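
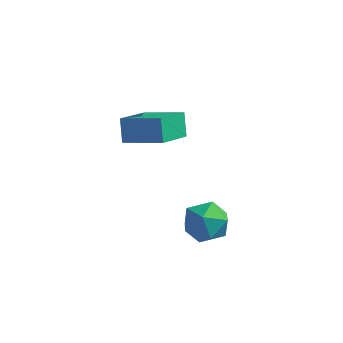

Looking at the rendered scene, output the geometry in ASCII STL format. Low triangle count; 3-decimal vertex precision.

solid 
facet normal -0.929 0.362 0.077
outer loop
vertex -0.061 -2.357 -1.65
vertex 0.018 -2.374 -0.623
vertex 0.302 -1.534 -1.147
endloop
endfacet
facet normal -0.616 0.590 -0.522
outer loop
vertex -0.061 -2.357 -1.65
vertex 0.302 -1.534 -1.147
vertex 0.75 -1.841 -2.023
endloop
endfacet
facet normal -0.427 0.018 -0.904
outer loop
vertex -0.061 -2.357 -1.65
vertex 0.75 -1.841 -2.023
vertex 0.743 -2.871 -2.04
endloop
endfacet
facet normal -0.623 -0.565 -0.541
outer loop
vertex -0.061 -2.357 -1.65
vertex 0.743 -2.871 -2.04
vertex 0.291 -3.201 -1.174
endloop
endfacet
facet normal -0.934 -0.352 0.066
outer loop
vertex -0.061 -2.357 -1.65
vertex 0.291 -3.201 -1.174
vertex 0.018 -2.374 -0.623
endloop
endfacet
facet normal -0.022 0.940 -0.340
outer loop
vertex 0.75 -1.841 -2.023
vertex 0.302 -1.534 -1.147
vertex 1.329 -1.539 -1.226
endloop
endfacet
facet normal -0.528 0.571 0.629
outer loop
vertex 0.302 -1.534 -1.147
vertex 0.018 -2.374 -0.623
vertex 0.877 -1.869 -0.36
endloop
endfacet
facet normal -0.536 -0.583 0.610
outer loop
vertex 0.018 -2.374 -0.623
vertex 0.291 -3.201 -1.174
vertex 0.87 -2.899 -0.377
endloop
endfacet
facet normal -0.033 -0.928 -0.371
outer loop
vertex 0.291 -3.201 -1.174
vertex 0.743 -2.871 -2.04
vertex 1.318 -3.206 -1.253
endloop
endfacet
facet normal 0.285 0.014 -0.958
outer loop
vertex 0.743 -2.871 -2.04
vertex 0.75 -1.841 -2.023
vertex 1.602 -2.366 -1.777
endloop
endfacet
facet normal 0.623 0.565 0.541
outer loop
vertex 1.681 -2.383 -0.75
vertex 1.329 -1.539 -1.226
vertex 0.877 -1.869 -0.36
endloop
endfacet
facet normal 0.427 -0.018 0.904
outer loop
vertex 1.681 -2.383 -0.75
vertex 0.877 -1.869 -0.36
vertex 0.87 -2.899 -0.377
endloop
endfacet
facet normal 0.616 -0.590 0.522
outer loop
vertex 1.681 -2.383 -0.75
vertex 0.87 -2.899 -0.377
vertex 1.318 -3.206 -1.253
endloop
endfacet
facet normal 0.929 -0.362 -0.077
outer loop
vertex 1.681 -2.383 -0.75
vertex 1.318 -3.206 -1.253
vertex 1.602 -2.366 -1.777
endloop
endfacet
facet normal 0.934 0.352 -0.066
outer loop
vertex 1.681 -2.383 -0.75
vertex 1.602 -2.366 -1.777
vertex 1.329 -1.539 -1.226
endloop
endfacet
facet normal 0.033 0.928 0.371
outer loop
vertex 0.877 -1.869 -0.36
vertex 1.329 -1.539 -1.226
vertex 0.302 -1.534 -1.147
endloop
endfacet
facet normal -0.285 -0.014 0.958
outer loop
vertex 0.87 -2.899 -0.377
vertex 0.877 -1.869 -0.36
vertex 0.018 -2.374 -0.623
endloop
endfacet
facet normal 0.022 -0.940 0.340
outer loop
vertex 1.318 -3.206 -1.253
vertex 0.87 -2.899 -0.377
vertex 0.291 -3.201 -1.174
endloop
endfacet
facet normal 0.528 -0.571 -0.629
outer loop
vertex 1.602 -2.366 -1.777
vertex 1.318 -3.206 -1.253
vertex 0.743 -2.871 -2.04
endloop
endfacet
facet normal 0.536 0.583 -0.610
outer loop
vertex 1.329 -1.539 -1.226
vertex 1.602 -2.366 -1.777
vertex 0.75 -1.841 -2.023
endloop
endfacet
facet normal -0.942 0.012 -0.336
outer loop
vertex -4.488 1.703 -0.141
vertex -4.146 3.365 -1.038
vertex -4.154 1.118 -1.098
endloop
endfacet
facet normal -0.178 -0.866 0.467
outer loop
vertex -2.374 1.095 -0.462
vertex -4.488 1.703 -0.141
vertex -4.154 1.118 -1.098
endloop
endfacet
facet normal -0.942 0.012 -0.336
outer loop
vertex -4.154 1.118 -1.098
vertex -4.146 3.365 -1.038
vertex -3.812 2.781 -1.995
endloop
endfacet
facet normal 0.286 -0.500 -0.818
outer loop
vertex -3.812 2.781 -1.995
vertex -2.374 1.095 -0.462
vertex -4.154 1.118 -1.098
endloop
endfacet
facet normal -0.286 0.500 0.818
outer loop
vertex -4.488 1.703 -0.141
vertex -2.366 3.342 -0.402
vertex -4.146 3.365 -1.038
endloop
endfacet
facet normal -0.178 -0.866 0.466
outer loop
vertex -2.708 1.679 0.495
vertex -4.488 1.703 -0.141
vertex -2.374 1.095 -0.462
endloop
endfacet
facet normal -0.285 0.500 0.818
outer loop
vertex -2.708 1.679 0.495
vertex -2.366 3.342 -0.402
vertex -4.488 1.703 -0.141
endloop
endfacet
facet normal 0.178 0.866 -0.467
outer loop
vertex -4.146 3.365 -1.038
vertex -2.366 3.342 -0.402
vertex -3.812 2.781 -1.995
endloop
endfacet
facet normal 0.285 -0.500 -0.818
outer loop
vertex -2.032 2.757 -1.359
vertex -2.374 1.095 -0.462
vertex -3.812 2.781 -1.995
endloop
endfacet
facet normal 0.179 0.866 -0.467
outer loop
vertex -3.812 2.781 -1.995
vertex -2.366 3.342 -0.402
vertex -2.032 2.757 -1.359
endloop
endfacet
facet normal 0.942 -0.012 0.336
outer loop
vertex -2.032 2.757 -1.359
vertex -2.708 1.679 0.495
vertex -2.374 1.095 -0.462
endloop
endfacet
facet normal 0.942 -0.012 0.336
outer loop
vertex -2.366 3.342 -0.402
vertex -2.708 1.679 0.495
vertex -2.032 2.757 -1.359
endloop
endfacet

endsolid


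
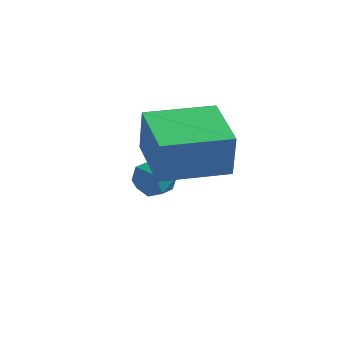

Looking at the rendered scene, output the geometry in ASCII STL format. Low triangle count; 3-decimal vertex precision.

solid 
facet normal 0.543 0.608 0.579
outer loop
vertex 0.647 0.503 0.508
vertex 0.555 0.066 1.053
vertex 1.107 -0.018 0.624
endloop
endfacet
facet normal 0.757 0.646 -0.102
outer loop
vertex 0.647 0.503 0.508
vertex 1.107 -0.018 0.624
vertex 0.896 0.126 -0.033
endloop
endfacet
facet normal 0.198 0.845 -0.497
outer loop
vertex 0.647 0.503 0.508
vertex 0.896 0.126 -0.033
vertex 0.214 0.3 -0.009
endloop
endfacet
facet normal -0.362 0.930 -0.062
outer loop
vertex 0.647 0.503 0.508
vertex 0.214 0.3 -0.009
vertex 0.003 0.263 0.662
endloop
endfacet
facet normal -0.148 0.784 0.603
outer loop
vertex 0.647 0.503 0.508
vertex 0.003 0.263 0.662
vertex 0.555 0.066 1.053
endloop
endfacet
facet normal 0.951 -0.010 -0.308
outer loop
vertex 0.896 0.126 -0.033
vertex 1.107 -0.018 0.624
vertex 0.957 -0.543 0.178
endloop
endfacet
facet normal 0.605 -0.071 0.793
outer loop
vertex 1.107 -0.018 0.624
vertex 0.555 0.066 1.053
vertex 0.746 -0.58 0.849
endloop
endfacet
facet normal -0.512 0.216 0.831
outer loop
vertex 0.555 0.066 1.053
vertex 0.003 0.263 0.662
vertex 0.064 -0.406 0.873
endloop
endfacet
facet normal -0.857 0.453 -0.245
outer loop
vertex 0.003 0.263 0.662
vertex 0.214 0.3 -0.009
vertex -0.147 -0.262 0.216
endloop
endfacet
facet normal 0.047 0.313 -0.949
outer loop
vertex 0.214 0.3 -0.009
vertex 0.896 0.126 -0.033
vertex 0.405 -0.346 -0.213
endloop
endfacet
facet normal 0.362 -0.930 0.062
outer loop
vertex 0.313 -0.783 0.332
vertex 0.957 -0.543 0.178
vertex 0.746 -0.58 0.849
endloop
endfacet
facet normal -0.198 -0.845 0.497
outer loop
vertex 0.313 -0.783 0.332
vertex 0.746 -0.58 0.849
vertex 0.064 -0.406 0.873
endloop
endfacet
facet normal -0.757 -0.646 0.102
outer loop
vertex 0.313 -0.783 0.332
vertex 0.064 -0.406 0.873
vertex -0.147 -0.262 0.216
endloop
endfacet
facet normal -0.543 -0.608 -0.579
outer loop
vertex 0.313 -0.783 0.332
vertex -0.147 -0.262 0.216
vertex 0.405 -0.346 -0.213
endloop
endfacet
facet normal 0.148 -0.784 -0.603
outer loop
vertex 0.313 -0.783 0.332
vertex 0.405 -0.346 -0.213
vertex 0.957 -0.543 0.178
endloop
endfacet
facet normal 0.857 -0.453 0.245
outer loop
vertex 0.746 -0.58 0.849
vertex 0.957 -0.543 0.178
vertex 1.107 -0.018 0.624
endloop
endfacet
facet normal -0.047 -0.313 0.949
outer loop
vertex 0.064 -0.406 0.873
vertex 0.746 -0.58 0.849
vertex 0.555 0.066 1.053
endloop
endfacet
facet normal -0.951 0.010 0.308
outer loop
vertex -0.147 -0.262 0.216
vertex 0.064 -0.406 0.873
vertex 0.003 0.263 0.662
endloop
endfacet
facet normal -0.605 0.071 -0.793
outer loop
vertex 0.405 -0.346 -0.213
vertex -0.147 -0.262 0.216
vertex 0.214 0.3 -0.009
endloop
endfacet
facet normal 0.512 -0.216 -0.831
outer loop
vertex 0.957 -0.543 0.178
vertex 0.405 -0.346 -0.213
vertex 0.896 0.126 -0.033
endloop
endfacet
facet normal -0.691 0.712 0.126
outer loop
vertex 1.184 -1.97 4.069
vertex 2.572 -0.616 4.032
vertex 1.045 -1.865 2.71
endloop
endfacet
facet normal -0.715 -0.698 0.019
outer loop
vertex 2.268 -3.124 2.488
vertex 1.184 -1.97 4.069
vertex 1.045 -1.865 2.71
endloop
endfacet
facet normal -0.691 0.712 0.126
outer loop
vertex 1.045 -1.865 2.71
vertex 2.572 -0.616 4.032
vertex 2.433 -0.51 2.673
endloop
endfacet
facet normal -0.101 0.077 -0.992
outer loop
vertex 2.433 -0.51 2.673
vertex 2.268 -3.124 2.488
vertex 1.045 -1.865 2.71
endloop
endfacet
facet normal 0.101 -0.077 0.992
outer loop
vertex 1.184 -1.97 4.069
vertex 3.795 -1.875 3.81
vertex 2.572 -0.616 4.032
endloop
endfacet
facet normal -0.716 -0.698 0.019
outer loop
vertex 2.407 -3.23 3.847
vertex 1.184 -1.97 4.069
vertex 2.268 -3.124 2.488
endloop
endfacet
facet normal 0.101 -0.077 0.992
outer loop
vertex 2.407 -3.23 3.847
vertex 3.795 -1.875 3.81
vertex 1.184 -1.97 4.069
endloop
endfacet
facet normal 0.716 0.698 -0.019
outer loop
vertex 2.572 -0.616 4.032
vertex 3.795 -1.875 3.81
vertex 2.433 -0.51 2.673
endloop
endfacet
facet normal -0.101 0.077 -0.992
outer loop
vertex 3.656 -1.77 2.451
vertex 2.268 -3.124 2.488
vertex 2.433 -0.51 2.673
endloop
endfacet
facet normal 0.716 0.698 -0.019
outer loop
vertex 2.433 -0.51 2.673
vertex 3.795 -1.875 3.81
vertex 3.656 -1.77 2.451
endloop
endfacet
facet normal 0.691 -0.712 -0.126
outer loop
vertex 3.656 -1.77 2.451
vertex 2.407 -3.23 3.847
vertex 2.268 -3.124 2.488
endloop
endfacet
facet normal 0.691 -0.712 -0.126
outer loop
vertex 3.795 -1.875 3.81
vertex 2.407 -3.23 3.847
vertex 3.656 -1.77 2.451
endloop
endfacet

endsolid


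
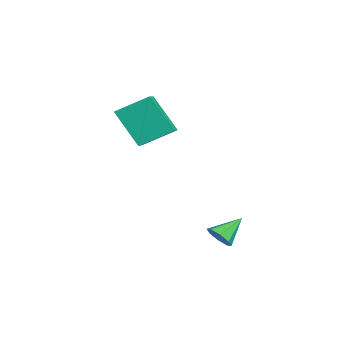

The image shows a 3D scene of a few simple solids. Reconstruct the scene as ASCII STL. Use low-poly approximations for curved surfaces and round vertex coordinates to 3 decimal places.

solid 
facet normal -0.932 0.198 -0.304
outer loop
vertex -2.48 -2.306 1.349
vertex -1.865 -1.552 -0.045
vertex -2.518 -3.486 0.695
endloop
endfacet
facet normal -0.361 -0.443 0.821
outer loop
vertex -1.195 -3.768 1.125
vertex -2.48 -2.306 1.349
vertex -2.518 -3.486 0.695
endloop
endfacet
facet normal -0.932 0.199 -0.303
outer loop
vertex -2.518 -3.486 0.695
vertex -1.865 -1.552 -0.045
vertex -1.904 -2.732 -0.7
endloop
endfacet
facet normal -0.029 -0.874 -0.485
outer loop
vertex -1.904 -2.732 -0.7
vertex -1.195 -3.768 1.125
vertex -2.518 -3.486 0.695
endloop
endfacet
facet normal 0.029 0.874 0.485
outer loop
vertex -2.48 -2.306 1.349
vertex -0.542 -1.834 0.385
vertex -1.865 -1.552 -0.045
endloop
endfacet
facet normal -0.361 -0.443 0.820
outer loop
vertex -1.156 -2.588 1.78
vertex -2.48 -2.306 1.349
vertex -1.195 -3.768 1.125
endloop
endfacet
facet normal 0.028 0.874 0.485
outer loop
vertex -1.156 -2.588 1.78
vertex -0.542 -1.834 0.385
vertex -2.48 -2.306 1.349
endloop
endfacet
facet normal 0.361 0.443 -0.820
outer loop
vertex -1.865 -1.552 -0.045
vertex -0.542 -1.834 0.385
vertex -1.904 -2.732 -0.7
endloop
endfacet
facet normal -0.028 -0.874 -0.485
outer loop
vertex -0.58 -3.014 -0.269
vertex -1.195 -3.768 1.125
vertex -1.904 -2.732 -0.7
endloop
endfacet
facet normal 0.361 0.443 -0.820
outer loop
vertex -1.904 -2.732 -0.7
vertex -0.542 -1.834 0.385
vertex -0.58 -3.014 -0.269
endloop
endfacet
facet normal 0.932 -0.199 0.303
outer loop
vertex -0.58 -3.014 -0.269
vertex -1.156 -2.588 1.78
vertex -1.195 -3.768 1.125
endloop
endfacet
facet normal 0.932 -0.198 0.303
outer loop
vertex -0.542 -1.834 0.385
vertex -1.156 -2.588 1.78
vertex -0.58 -3.014 -0.269
endloop
endfacet
facet normal 0.369 -0.722 -0.585
outer loop
vertex 2.929 -0.505 -3.316
vertex 2.455 -0.74 -3.325
vertex 2.697 -0.375 -3.623
endloop
endfacet
facet normal 0.521 0.853 -0.033
outer loop
vertex 2.929 -0.505 -3.316
vertex 2.697 -0.375 -3.623
vertex 2.045 0.06 -2.675
endloop
endfacet
facet normal 0.369 -0.722 -0.585
outer loop
vertex 2.697 -0.375 -3.623
vertex 2.455 -0.74 -3.325
vertex 2.323 -0.459 -3.755
endloop
endfacet
facet normal -0.045 0.896 -0.442
outer loop
vertex 2.697 -0.375 -3.623
vertex 2.323 -0.459 -3.755
vertex 2.045 0.06 -2.675
endloop
endfacet
facet normal 0.367 -0.723 -0.585
outer loop
vertex 2.323 -0.459 -3.755
vertex 2.455 -0.74 -3.325
vertex 2.026 -0.707 -3.635
endloop
endfacet
facet normal -0.672 0.585 -0.454
outer loop
vertex 2.323 -0.459 -3.755
vertex 2.026 -0.707 -3.635
vertex 2.045 0.06 -2.675
endloop
endfacet
facet normal 0.369 -0.720 -0.587
outer loop
vertex 2.026 -0.707 -3.635
vertex 2.455 -0.74 -3.325
vertex 1.98 -0.976 -3.334
endloop
endfacet
facet normal -0.993 0.101 -0.061
outer loop
vertex 2.026 -0.707 -3.635
vertex 1.98 -0.976 -3.334
vertex 2.045 0.06 -2.675
endloop
endfacet
facet normal 0.369 -0.721 -0.586
outer loop
vertex 1.98 -0.976 -3.334
vertex 2.455 -0.74 -3.325
vertex 2.212 -1.106 -3.028
endloop
endfacet
facet normal -0.819 -0.270 0.506
outer loop
vertex 1.98 -0.976 -3.334
vertex 2.212 -1.106 -3.028
vertex 2.045 0.06 -2.675
endloop
endfacet
facet normal 0.369 -0.721 -0.587
outer loop
vertex 2.212 -1.106 -3.028
vertex 2.455 -0.74 -3.325
vertex 2.586 -1.022 -2.896
endloop
endfacet
facet normal -0.253 -0.313 0.915
outer loop
vertex 2.212 -1.106 -3.028
vertex 2.586 -1.022 -2.896
vertex 2.045 0.06 -2.675
endloop
endfacet
facet normal 0.368 -0.721 -0.587
outer loop
vertex 2.586 -1.022 -2.896
vertex 2.455 -0.74 -3.325
vertex 2.883 -0.773 -3.016
endloop
endfacet
facet normal 0.376 -0.001 0.927
outer loop
vertex 2.586 -1.022 -2.896
vertex 2.883 -0.773 -3.016
vertex 2.045 0.06 -2.675
endloop
endfacet
facet normal 0.368 -0.721 -0.587
outer loop
vertex 2.883 -0.773 -3.016
vertex 2.455 -0.74 -3.325
vertex 2.929 -0.505 -3.316
endloop
endfacet
facet normal 0.695 0.480 0.535
outer loop
vertex 2.883 -0.773 -3.016
vertex 2.929 -0.505 -3.316
vertex 2.045 0.06 -2.675
endloop
endfacet

endsolid


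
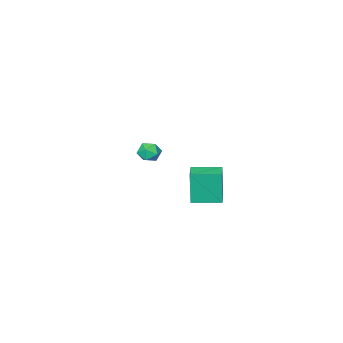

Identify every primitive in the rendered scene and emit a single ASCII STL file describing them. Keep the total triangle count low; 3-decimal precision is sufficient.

solid 
facet normal -0.768 0.640 0.032
outer loop
vertex -2.576 3.207 1.799
vertex -1.879 4.039 1.902
vertex -2.506 3.386 -0.112
endloop
endfacet
facet normal -0.640 -0.763 -0.095
outer loop
vertex -1.301 2.381 -0.162
vertex -2.576 3.207 1.799
vertex -2.506 3.386 -0.112
endloop
endfacet
facet normal -0.768 0.640 0.032
outer loop
vertex -2.506 3.386 -0.112
vertex -1.879 4.039 1.902
vertex -1.809 4.218 -0.008
endloop
endfacet
facet normal 0.037 0.094 -0.995
outer loop
vertex -1.809 4.218 -0.008
vertex -1.301 2.381 -0.162
vertex -2.506 3.386 -0.112
endloop
endfacet
facet normal -0.036 -0.093 0.995
outer loop
vertex -2.576 3.207 1.799
vertex -0.674 3.034 1.852
vertex -1.879 4.039 1.902
endloop
endfacet
facet normal -0.640 -0.763 -0.095
outer loop
vertex -1.371 2.202 1.748
vertex -2.576 3.207 1.799
vertex -1.301 2.381 -0.162
endloop
endfacet
facet normal -0.036 -0.094 0.995
outer loop
vertex -1.371 2.202 1.748
vertex -0.674 3.034 1.852
vertex -2.576 3.207 1.799
endloop
endfacet
facet normal 0.640 0.763 0.095
outer loop
vertex -1.879 4.039 1.902
vertex -0.674 3.034 1.852
vertex -1.809 4.218 -0.008
endloop
endfacet
facet normal 0.036 0.093 -0.995
outer loop
vertex -0.604 3.213 -0.059
vertex -1.301 2.381 -0.162
vertex -1.809 4.218 -0.008
endloop
endfacet
facet normal 0.640 0.763 0.095
outer loop
vertex -1.809 4.218 -0.008
vertex -0.674 3.034 1.852
vertex -0.604 3.213 -0.059
endloop
endfacet
facet normal 0.768 -0.640 -0.032
outer loop
vertex -0.604 3.213 -0.059
vertex -1.371 2.202 1.748
vertex -1.301 2.381 -0.162
endloop
endfacet
facet normal 0.768 -0.640 -0.032
outer loop
vertex -0.674 3.034 1.852
vertex -1.371 2.202 1.748
vertex -0.604 3.213 -0.059
endloop
endfacet
facet normal -0.556 0.703 0.443
outer loop
vertex -3.154 -3.001 -0.373
vertex -3.75 -3.398 -0.491
vertex -3.371 -3.484 0.122
endloop
endfacet
facet normal 0.102 0.689 0.717
outer loop
vertex -3.154 -3.001 -0.373
vertex -3.371 -3.484 0.122
vertex -2.666 -3.421 -0.039
endloop
endfacet
facet normal 0.565 0.804 0.186
outer loop
vertex -3.154 -3.001 -0.373
vertex -2.666 -3.421 -0.039
vertex -2.61 -3.296 -0.751
endloop
endfacet
facet normal 0.193 0.889 -0.416
outer loop
vertex -3.154 -3.001 -0.373
vertex -2.61 -3.296 -0.751
vertex -3.28 -3.282 -1.031
endloop
endfacet
facet normal -0.500 0.827 -0.257
outer loop
vertex -3.154 -3.001 -0.373
vertex -3.28 -3.282 -1.031
vertex -3.75 -3.398 -0.491
endloop
endfacet
facet normal 0.219 0.035 0.975
outer loop
vertex -2.666 -3.421 -0.039
vertex -3.371 -3.484 0.122
vertex -2.96 -4.078 0.051
endloop
endfacet
facet normal -0.846 0.056 0.531
outer loop
vertex -3.371 -3.484 0.122
vertex -3.75 -3.398 -0.491
vertex -3.63 -4.064 -0.229
endloop
endfacet
facet normal -0.756 0.256 -0.603
outer loop
vertex -3.75 -3.398 -0.491
vertex -3.28 -3.282 -1.031
vertex -3.574 -3.939 -0.941
endloop
endfacet
facet normal 0.367 0.356 -0.859
outer loop
vertex -3.28 -3.282 -1.031
vertex -2.61 -3.296 -0.751
vertex -2.869 -3.876 -1.102
endloop
endfacet
facet normal 0.969 0.220 0.115
outer loop
vertex -2.61 -3.296 -0.751
vertex -2.666 -3.421 -0.039
vertex -2.49 -3.962 -0.489
endloop
endfacet
facet normal -0.193 -0.889 0.416
outer loop
vertex -3.086 -4.359 -0.607
vertex -2.96 -4.078 0.051
vertex -3.63 -4.064 -0.229
endloop
endfacet
facet normal -0.565 -0.804 -0.186
outer loop
vertex -3.086 -4.359 -0.607
vertex -3.63 -4.064 -0.229
vertex -3.574 -3.939 -0.941
endloop
endfacet
facet normal -0.102 -0.689 -0.717
outer loop
vertex -3.086 -4.359 -0.607
vertex -3.574 -3.939 -0.941
vertex -2.869 -3.876 -1.102
endloop
endfacet
facet normal 0.556 -0.703 -0.443
outer loop
vertex -3.086 -4.359 -0.607
vertex -2.869 -3.876 -1.102
vertex -2.49 -3.962 -0.489
endloop
endfacet
facet normal 0.500 -0.827 0.257
outer loop
vertex -3.086 -4.359 -0.607
vertex -2.49 -3.962 -0.489
vertex -2.96 -4.078 0.051
endloop
endfacet
facet normal -0.367 -0.356 0.859
outer loop
vertex -3.63 -4.064 -0.229
vertex -2.96 -4.078 0.051
vertex -3.371 -3.484 0.122
endloop
endfacet
facet normal -0.969 -0.220 -0.115
outer loop
vertex -3.574 -3.939 -0.941
vertex -3.63 -4.064 -0.229
vertex -3.75 -3.398 -0.491
endloop
endfacet
facet normal -0.219 -0.035 -0.975
outer loop
vertex -2.869 -3.876 -1.102
vertex -3.574 -3.939 -0.941
vertex -3.28 -3.282 -1.031
endloop
endfacet
facet normal 0.846 -0.056 -0.531
outer loop
vertex -2.49 -3.962 -0.489
vertex -2.869 -3.876 -1.102
vertex -2.61 -3.296 -0.751
endloop
endfacet
facet normal 0.756 -0.256 0.603
outer loop
vertex -2.96 -4.078 0.051
vertex -2.49 -3.962 -0.489
vertex -2.666 -3.421 -0.039
endloop
endfacet

endsolid


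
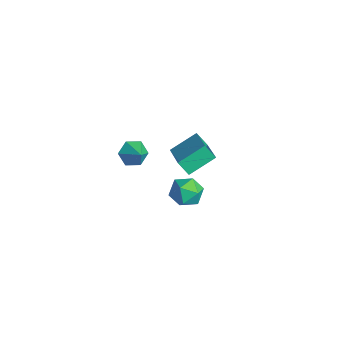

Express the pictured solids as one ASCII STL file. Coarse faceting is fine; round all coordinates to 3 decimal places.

solid 
facet normal -0.381 0.836 0.395
outer loop
vertex 3.729 0.636 3.825
vertex 3.011 0.288 3.869
vertex 3.52 0.231 4.481
endloop
endfacet
facet normal 0.307 0.763 0.569
outer loop
vertex 3.729 0.636 3.825
vertex 3.52 0.231 4.481
vertex 4.258 0.156 4.183
endloop
endfacet
facet normal 0.685 0.728 -0.036
outer loop
vertex 3.729 0.636 3.825
vertex 4.258 0.156 4.183
vertex 4.204 0.167 3.386
endloop
endfacet
facet normal 0.229 0.779 -0.584
outer loop
vertex 3.729 0.636 3.825
vertex 4.204 0.167 3.386
vertex 3.433 0.248 3.192
endloop
endfacet
facet normal -0.429 0.846 -0.318
outer loop
vertex 3.729 0.636 3.825
vertex 3.433 0.248 3.192
vertex 3.011 0.288 3.869
endloop
endfacet
facet normal 0.383 0.143 0.913
outer loop
vertex 4.258 0.156 4.183
vertex 3.52 0.231 4.481
vertex 3.867 -0.488 4.448
endloop
endfacet
facet normal -0.730 0.261 0.632
outer loop
vertex 3.52 0.231 4.481
vertex 3.011 0.288 3.869
vertex 3.096 -0.407 4.254
endloop
endfacet
facet normal -0.808 0.277 -0.520
outer loop
vertex 3.011 0.288 3.869
vertex 3.433 0.248 3.192
vertex 3.042 -0.396 3.457
endloop
endfacet
facet normal 0.257 0.168 -0.952
outer loop
vertex 3.433 0.248 3.192
vertex 4.204 0.167 3.386
vertex 3.78 -0.471 3.159
endloop
endfacet
facet normal 0.994 0.085 -0.066
outer loop
vertex 4.204 0.167 3.386
vertex 4.258 0.156 4.183
vertex 4.289 -0.528 3.771
endloop
endfacet
facet normal -0.229 -0.779 0.584
outer loop
vertex 3.571 -0.876 3.815
vertex 3.867 -0.488 4.448
vertex 3.096 -0.407 4.254
endloop
endfacet
facet normal -0.685 -0.728 0.036
outer loop
vertex 3.571 -0.876 3.815
vertex 3.096 -0.407 4.254
vertex 3.042 -0.396 3.457
endloop
endfacet
facet normal -0.307 -0.763 -0.569
outer loop
vertex 3.571 -0.876 3.815
vertex 3.042 -0.396 3.457
vertex 3.78 -0.471 3.159
endloop
endfacet
facet normal 0.381 -0.836 -0.395
outer loop
vertex 3.571 -0.876 3.815
vertex 3.78 -0.471 3.159
vertex 4.289 -0.528 3.771
endloop
endfacet
facet normal 0.429 -0.846 0.318
outer loop
vertex 3.571 -0.876 3.815
vertex 4.289 -0.528 3.771
vertex 3.867 -0.488 4.448
endloop
endfacet
facet normal -0.257 -0.168 0.952
outer loop
vertex 3.096 -0.407 4.254
vertex 3.867 -0.488 4.448
vertex 3.52 0.231 4.481
endloop
endfacet
facet normal -0.994 -0.085 0.066
outer loop
vertex 3.042 -0.396 3.457
vertex 3.096 -0.407 4.254
vertex 3.011 0.288 3.869
endloop
endfacet
facet normal -0.383 -0.143 -0.913
outer loop
vertex 3.78 -0.471 3.159
vertex 3.042 -0.396 3.457
vertex 3.433 0.248 3.192
endloop
endfacet
facet normal 0.730 -0.261 -0.632
outer loop
vertex 4.289 -0.528 3.771
vertex 3.78 -0.471 3.159
vertex 4.204 0.167 3.386
endloop
endfacet
facet normal 0.808 -0.277 0.520
outer loop
vertex 3.867 -0.488 4.448
vertex 4.289 -0.528 3.771
vertex 4.258 0.156 4.183
endloop
endfacet
facet normal -0.885 0.193 -0.424
outer loop
vertex 0.134 0.635 3.2
vertex 0.086 1.896 3.873
vertex 0.51 0.983 2.573
endloop
endfacet
facet normal 0.033 -0.882 -0.470
outer loop
vertex 2.254 0.604 3.407
vertex 0.134 0.635 3.2
vertex 0.51 0.983 2.573
endloop
endfacet
facet normal -0.885 0.193 -0.424
outer loop
vertex 0.51 0.983 2.573
vertex 0.086 1.896 3.873
vertex 0.462 2.244 3.246
endloop
endfacet
facet normal 0.464 0.431 -0.774
outer loop
vertex 0.462 2.244 3.246
vertex 2.254 0.604 3.407
vertex 0.51 0.983 2.573
endloop
endfacet
facet normal -0.464 -0.431 0.774
outer loop
vertex 0.134 0.635 3.2
vertex 1.83 1.517 4.707
vertex 0.086 1.896 3.873
endloop
endfacet
facet normal 0.033 -0.882 -0.470
outer loop
vertex 1.878 0.256 4.034
vertex 0.134 0.635 3.2
vertex 2.254 0.604 3.407
endloop
endfacet
facet normal -0.464 -0.431 0.774
outer loop
vertex 1.878 0.256 4.034
vertex 1.83 1.517 4.707
vertex 0.134 0.635 3.2
endloop
endfacet
facet normal -0.033 0.882 0.470
outer loop
vertex 0.086 1.896 3.873
vertex 1.83 1.517 4.707
vertex 0.462 2.244 3.246
endloop
endfacet
facet normal 0.464 0.431 -0.774
outer loop
vertex 2.206 1.865 4.08
vertex 2.254 0.604 3.407
vertex 0.462 2.244 3.246
endloop
endfacet
facet normal -0.033 0.882 0.470
outer loop
vertex 0.462 2.244 3.246
vertex 1.83 1.517 4.707
vertex 2.206 1.865 4.08
endloop
endfacet
facet normal 0.885 -0.193 0.424
outer loop
vertex 2.206 1.865 4.08
vertex 1.878 0.256 4.034
vertex 2.254 0.604 3.407
endloop
endfacet
facet normal 0.885 -0.193 0.424
outer loop
vertex 1.83 1.517 4.707
vertex 1.878 0.256 4.034
vertex 2.206 1.865 4.08
endloop
endfacet
facet normal -0.807 -0.042 -0.590
outer loop
vertex -2.113 0.152 0.241
vertex -2.517 -0.032 0.807
vertex -2.43 0.662 0.638
endloop
endfacet
facet normal 0.749 0.628 -0.209
outer loop
vertex -2.113 0.152 0.241
vertex -2.43 0.662 0.638
vertex -1.663 0.012 1.433
endloop
endfacet
facet normal -0.806 -0.043 -0.590
outer loop
vertex -2.43 0.662 0.638
vertex -2.517 -0.032 0.807
vertex -2.835 0.478 1.205
endloop
endfacet
facet normal 0.251 0.854 0.456
outer loop
vertex -2.43 0.662 0.638
vertex -2.835 0.478 1.205
vertex -1.663 0.012 1.433
endloop
endfacet
facet normal -0.806 -0.042 -0.590
outer loop
vertex -2.835 0.478 1.205
vertex -2.517 -0.032 0.807
vertex -2.922 -0.217 1.374
endloop
endfacet
facet normal -0.090 0.246 0.965
outer loop
vertex -2.835 0.478 1.205
vertex -2.922 -0.217 1.374
vertex -1.663 0.012 1.433
endloop
endfacet
facet normal -0.807 -0.041 -0.590
outer loop
vertex -2.922 -0.217 1.374
vertex -2.517 -0.032 0.807
vertex -2.605 -0.727 0.976
endloop
endfacet
facet normal 0.069 -0.587 0.807
outer loop
vertex -2.922 -0.217 1.374
vertex -2.605 -0.727 0.976
vertex -1.663 0.012 1.433
endloop
endfacet
facet normal -0.806 -0.041 -0.590
outer loop
vertex -2.605 -0.727 0.976
vertex -2.517 -0.032 0.807
vertex -2.2 -0.542 0.41
endloop
endfacet
facet normal 0.568 -0.811 0.141
outer loop
vertex -2.605 -0.727 0.976
vertex -2.2 -0.542 0.41
vertex -1.663 0.012 1.433
endloop
endfacet
facet normal -0.807 -0.042 -0.590
outer loop
vertex -2.2 -0.542 0.41
vertex -2.517 -0.032 0.807
vertex -2.113 0.152 0.241
endloop
endfacet
facet normal 0.908 -0.203 -0.367
outer loop
vertex -2.2 -0.542 0.41
vertex -2.113 0.152 0.241
vertex -1.663 0.012 1.433
endloop
endfacet

endsolid


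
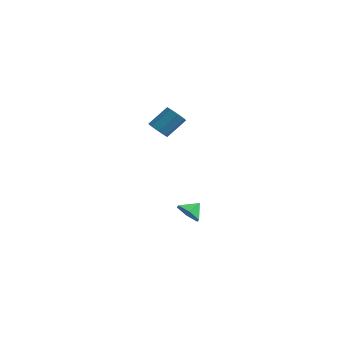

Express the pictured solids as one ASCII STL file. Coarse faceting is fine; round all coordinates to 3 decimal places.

solid 
facet normal -0.286 -0.768 -0.573
outer loop
vertex -0.21 -1.571 -3.486
vertex -0.693 -0.981 -4.036
vertex 0.207 -1.173 -4.228
endloop
endfacet
facet normal 0.849 0.084 0.522
outer loop
vertex -0.21 -1.571 -3.486
vertex 0.207 -1.173 -4.228
vertex -0.387 -0.159 -3.424
endloop
endfacet
facet normal -0.286 -0.768 -0.573
outer loop
vertex 0.207 -1.173 -4.228
vertex -0.693 -0.981 -4.036
vertex -0.275 -0.583 -4.779
endloop
endfacet
facet normal 0.817 0.566 -0.109
outer loop
vertex 0.207 -1.173 -4.228
vertex -0.275 -0.583 -4.779
vertex -0.387 -0.159 -3.424
endloop
endfacet
facet normal -0.285 -0.769 -0.572
outer loop
vertex -0.275 -0.583 -4.779
vertex -0.693 -0.981 -4.036
vertex -1.175 -0.392 -4.587
endloop
endfacet
facet normal 0.140 0.948 -0.285
outer loop
vertex -0.275 -0.583 -4.779
vertex -1.175 -0.392 -4.587
vertex -0.387 -0.159 -3.424
endloop
endfacet
facet normal -0.285 -0.769 -0.573
outer loop
vertex -1.175 -0.392 -4.587
vertex -0.693 -0.981 -4.036
vertex -1.593 -0.79 -3.845
endloop
endfacet
facet normal -0.503 0.847 0.171
outer loop
vertex -1.175 -0.392 -4.587
vertex -1.593 -0.79 -3.845
vertex -0.387 -0.159 -3.424
endloop
endfacet
facet normal -0.285 -0.769 -0.572
outer loop
vertex -1.593 -0.79 -3.845
vertex -0.693 -0.981 -4.036
vertex -1.11 -1.379 -3.294
endloop
endfacet
facet normal -0.471 0.365 0.803
outer loop
vertex -1.593 -0.79 -3.845
vertex -1.11 -1.379 -3.294
vertex -0.387 -0.159 -3.424
endloop
endfacet
facet normal -0.286 -0.768 -0.573
outer loop
vertex -1.11 -1.379 -3.294
vertex -0.693 -0.981 -4.036
vertex -0.21 -1.571 -3.486
endloop
endfacet
facet normal 0.205 -0.017 0.979
outer loop
vertex -1.11 -1.379 -3.294
vertex -0.21 -1.571 -3.486
vertex -0.387 -0.159 -3.424
endloop
endfacet
facet normal -0.367 -0.649 -0.666
outer loop
vertex -1.045 -2.665 2.937
vertex -1.561 -2.863 3.414
vertex -1.508 -2.356 2.891
endloop
endfacet
facet normal 0.422 0.522 -0.741
outer loop
vertex -1.045 -2.665 2.937
vertex -1.508 -2.356 2.891
vertex -0.443 -1.6 4.029
endloop
endfacet
facet normal 0.422 0.522 -0.741
outer loop
vertex -0.443 -1.6 4.029
vertex -1.508 -2.356 2.891
vertex -0.906 -1.291 3.983
endloop
endfacet
facet normal 0.367 0.650 0.666
outer loop
vertex -0.443 -1.6 4.029
vertex -0.906 -1.291 3.983
vertex -0.959 -1.797 4.506
endloop
endfacet
facet normal -0.367 -0.649 -0.666
outer loop
vertex -1.508 -2.356 2.891
vertex -1.561 -2.863 3.414
vertex -2.002 -2.344 3.151
endloop
endfacet
facet normal -0.288 0.760 -0.582
outer loop
vertex -1.508 -2.356 2.891
vertex -2.002 -2.344 3.151
vertex -0.906 -1.291 3.983
endloop
endfacet
facet normal -0.288 0.760 -0.582
outer loop
vertex -0.906 -1.291 3.983
vertex -2.002 -2.344 3.151
vertex -1.4 -1.279 4.243
endloop
endfacet
facet normal 0.366 0.650 0.666
outer loop
vertex -0.906 -1.291 3.983
vertex -1.4 -1.279 4.243
vertex -0.959 -1.797 4.506
endloop
endfacet
facet normal -0.367 -0.649 -0.666
outer loop
vertex -2.002 -2.344 3.151
vertex -1.561 -2.863 3.414
vertex -2.238 -2.635 3.565
endloop
endfacet
facet normal -0.829 0.554 -0.083
outer loop
vertex -2.002 -2.344 3.151
vertex -2.238 -2.635 3.565
vertex -1.4 -1.279 4.243
endloop
endfacet
facet normal -0.829 0.554 -0.083
outer loop
vertex -1.4 -1.279 4.243
vertex -2.238 -2.635 3.565
vertex -1.636 -1.57 4.657
endloop
endfacet
facet normal 0.366 0.650 0.666
outer loop
vertex -1.4 -1.279 4.243
vertex -1.636 -1.57 4.657
vertex -0.959 -1.797 4.506
endloop
endfacet
facet normal -0.367 -0.650 -0.666
outer loop
vertex -2.238 -2.635 3.565
vertex -1.561 -2.863 3.414
vertex -2.077 -3.06 3.891
endloop
endfacet
facet normal -0.885 0.022 0.466
outer loop
vertex -2.238 -2.635 3.565
vertex -2.077 -3.06 3.891
vertex -1.636 -1.57 4.657
endloop
endfacet
facet normal -0.885 0.022 0.466
outer loop
vertex -1.636 -1.57 4.657
vertex -2.077 -3.06 3.891
vertex -1.475 -1.995 4.983
endloop
endfacet
facet normal 0.366 0.650 0.666
outer loop
vertex -1.636 -1.57 4.657
vertex -1.475 -1.995 4.983
vertex -0.959 -1.797 4.506
endloop
endfacet
facet normal -0.367 -0.650 -0.666
outer loop
vertex -2.077 -3.06 3.891
vertex -1.561 -2.863 3.414
vertex -1.614 -3.369 3.937
endloop
endfacet
facet normal -0.422 -0.522 0.741
outer loop
vertex -2.077 -3.06 3.891
vertex -1.614 -3.369 3.937
vertex -1.475 -1.995 4.983
endloop
endfacet
facet normal -0.422 -0.522 0.741
outer loop
vertex -1.475 -1.995 4.983
vertex -1.614 -3.369 3.937
vertex -1.012 -2.304 5.029
endloop
endfacet
facet normal 0.367 0.649 0.666
outer loop
vertex -1.475 -1.995 4.983
vertex -1.012 -2.304 5.029
vertex -0.959 -1.797 4.506
endloop
endfacet
facet normal -0.366 -0.650 -0.666
outer loop
vertex -1.614 -3.369 3.937
vertex -1.561 -2.863 3.414
vertex -1.12 -3.381 3.677
endloop
endfacet
facet normal 0.288 -0.760 0.582
outer loop
vertex -1.614 -3.369 3.937
vertex -1.12 -3.381 3.677
vertex -1.012 -2.304 5.029
endloop
endfacet
facet normal 0.288 -0.760 0.582
outer loop
vertex -1.012 -2.304 5.029
vertex -1.12 -3.381 3.677
vertex -0.518 -2.316 4.769
endloop
endfacet
facet normal 0.367 0.649 0.666
outer loop
vertex -1.012 -2.304 5.029
vertex -0.518 -2.316 4.769
vertex -0.959 -1.797 4.506
endloop
endfacet
facet normal -0.366 -0.650 -0.666
outer loop
vertex -1.12 -3.381 3.677
vertex -1.561 -2.863 3.414
vertex -0.884 -3.09 3.263
endloop
endfacet
facet normal 0.829 -0.554 0.083
outer loop
vertex -1.12 -3.381 3.677
vertex -0.884 -3.09 3.263
vertex -0.518 -2.316 4.769
endloop
endfacet
facet normal 0.829 -0.554 0.083
outer loop
vertex -0.518 -2.316 4.769
vertex -0.884 -3.09 3.263
vertex -0.282 -2.025 4.355
endloop
endfacet
facet normal 0.367 0.649 0.666
outer loop
vertex -0.518 -2.316 4.769
vertex -0.282 -2.025 4.355
vertex -0.959 -1.797 4.506
endloop
endfacet
facet normal -0.366 -0.650 -0.666
outer loop
vertex -0.884 -3.09 3.263
vertex -1.561 -2.863 3.414
vertex -1.045 -2.665 2.937
endloop
endfacet
facet normal 0.885 -0.022 -0.466
outer loop
vertex -0.884 -3.09 3.263
vertex -1.045 -2.665 2.937
vertex -0.282 -2.025 4.355
endloop
endfacet
facet normal 0.885 -0.022 -0.466
outer loop
vertex -0.282 -2.025 4.355
vertex -1.045 -2.665 2.937
vertex -0.443 -1.6 4.029
endloop
endfacet
facet normal 0.367 0.650 0.666
outer loop
vertex -0.282 -2.025 4.355
vertex -0.443 -1.6 4.029
vertex -0.959 -1.797 4.506
endloop
endfacet

endsolid


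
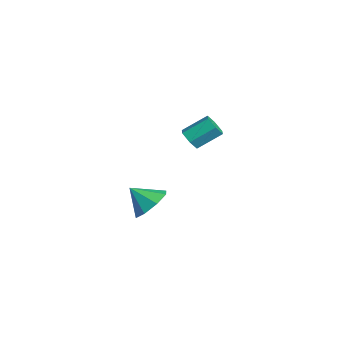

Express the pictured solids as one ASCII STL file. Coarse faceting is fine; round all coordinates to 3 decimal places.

solid 
facet normal 0.410 0.620 -0.669
outer loop
vertex -0.428 1.217 -3.321
vertex -1.196 1.199 -3.808
vertex -0.875 1.717 -3.132
endloop
endfacet
facet normal 0.293 -0.098 0.951
outer loop
vertex -0.428 1.217 -3.321
vertex -0.875 1.717 -3.132
vertex -1.684 0.461 -3.012
endloop
endfacet
facet normal 0.409 0.620 -0.669
outer loop
vertex -0.875 1.717 -3.132
vertex -1.196 1.199 -3.808
vertex -1.511 1.913 -3.339
endloop
endfacet
facet normal -0.233 0.240 0.942
outer loop
vertex -0.875 1.717 -3.132
vertex -1.511 1.913 -3.339
vertex -1.684 0.461 -3.012
endloop
endfacet
facet normal 0.410 0.620 -0.669
outer loop
vertex -1.511 1.913 -3.339
vertex -1.196 1.199 -3.808
vertex -1.962 1.691 -3.821
endloop
endfacet
facet normal -0.761 0.227 0.607
outer loop
vertex -1.511 1.913 -3.339
vertex -1.962 1.691 -3.821
vertex -1.684 0.461 -3.012
endloop
endfacet
facet normal 0.409 0.619 -0.670
outer loop
vertex -1.962 1.691 -3.821
vertex -1.196 1.199 -3.808
vertex -1.965 1.18 -4.295
endloop
endfacet
facet normal -0.981 -0.127 0.144
outer loop
vertex -1.962 1.691 -3.821
vertex -1.965 1.18 -4.295
vertex -1.684 0.461 -3.012
endloop
endfacet
facet normal 0.409 0.620 -0.669
outer loop
vertex -1.965 1.18 -4.295
vertex -1.196 1.199 -3.808
vertex -1.517 0.681 -4.484
endloop
endfacet
facet normal -0.765 -0.619 -0.179
outer loop
vertex -1.965 1.18 -4.295
vertex -1.517 0.681 -4.484
vertex -1.684 0.461 -3.012
endloop
endfacet
facet normal 0.410 0.620 -0.669
outer loop
vertex -1.517 0.681 -4.484
vertex -1.196 1.199 -3.808
vertex -0.882 0.485 -4.277
endloop
endfacet
facet normal -0.240 -0.956 -0.170
outer loop
vertex -1.517 0.681 -4.484
vertex -0.882 0.485 -4.277
vertex -1.684 0.461 -3.012
endloop
endfacet
facet normal 0.410 0.620 -0.669
outer loop
vertex -0.882 0.485 -4.277
vertex -1.196 1.199 -3.808
vertex -0.431 0.707 -3.795
endloop
endfacet
facet normal 0.288 -0.943 0.165
outer loop
vertex -0.882 0.485 -4.277
vertex -0.431 0.707 -3.795
vertex -1.684 0.461 -3.012
endloop
endfacet
facet normal 0.410 0.620 -0.669
outer loop
vertex -0.431 0.707 -3.795
vertex -1.196 1.199 -3.808
vertex -0.428 1.217 -3.321
endloop
endfacet
facet normal 0.509 -0.588 0.629
outer loop
vertex -0.431 0.707 -3.795
vertex -0.428 1.217 -3.321
vertex -1.684 0.461 -3.012
endloop
endfacet
facet normal -0.078 -0.821 -0.566
outer loop
vertex 1.293 2.283 0.573
vertex 0.873 2.118 0.87
vertex 0.791 2.426 0.435
endloop
endfacet
facet normal 0.360 0.506 -0.784
outer loop
vertex 1.293 2.283 0.573
vertex 0.791 2.426 0.435
vertex 1.386 3.268 1.252
endloop
endfacet
facet normal 0.360 0.506 -0.784
outer loop
vertex 1.386 3.268 1.252
vertex 0.791 2.426 0.435
vertex 0.884 3.411 1.114
endloop
endfacet
facet normal 0.078 0.820 0.567
outer loop
vertex 1.386 3.268 1.252
vertex 0.884 3.411 1.114
vertex 0.967 3.102 1.55
endloop
endfacet
facet normal -0.078 -0.821 -0.566
outer loop
vertex 0.791 2.426 0.435
vertex 0.873 2.118 0.87
vertex 0.371 2.261 0.732
endloop
endfacet
facet normal -0.624 0.483 -0.615
outer loop
vertex 0.791 2.426 0.435
vertex 0.371 2.261 0.732
vertex 0.884 3.411 1.114
endloop
endfacet
facet normal -0.625 0.483 -0.614
outer loop
vertex 0.884 3.411 1.114
vertex 0.371 2.261 0.732
vertex 0.465 3.246 1.411
endloop
endfacet
facet normal 0.078 0.820 0.566
outer loop
vertex 0.884 3.411 1.114
vertex 0.465 3.246 1.411
vertex 0.967 3.102 1.55
endloop
endfacet
facet normal -0.078 -0.820 -0.567
outer loop
vertex 0.371 2.261 0.732
vertex 0.873 2.118 0.87
vertex 0.454 1.952 1.168
endloop
endfacet
facet normal -0.985 -0.024 0.171
outer loop
vertex 0.371 2.261 0.732
vertex 0.454 1.952 1.168
vertex 0.465 3.246 1.411
endloop
endfacet
facet normal -0.985 -0.023 0.169
outer loop
vertex 0.465 3.246 1.411
vertex 0.454 1.952 1.168
vertex 0.547 2.937 1.847
endloop
endfacet
facet normal 0.078 0.820 0.567
outer loop
vertex 0.465 3.246 1.411
vertex 0.547 2.937 1.847
vertex 0.967 3.102 1.55
endloop
endfacet
facet normal -0.078 -0.820 -0.567
outer loop
vertex 0.454 1.952 1.168
vertex 0.873 2.118 0.87
vertex 0.956 1.809 1.306
endloop
endfacet
facet normal -0.360 -0.506 0.784
outer loop
vertex 0.454 1.952 1.168
vertex 0.956 1.809 1.306
vertex 0.547 2.937 1.847
endloop
endfacet
facet normal -0.360 -0.506 0.784
outer loop
vertex 0.547 2.937 1.847
vertex 0.956 1.809 1.306
vertex 1.049 2.794 1.985
endloop
endfacet
facet normal 0.078 0.821 0.566
outer loop
vertex 0.547 2.937 1.847
vertex 1.049 2.794 1.985
vertex 0.967 3.102 1.55
endloop
endfacet
facet normal -0.078 -0.820 -0.566
outer loop
vertex 0.956 1.809 1.306
vertex 0.873 2.118 0.87
vertex 1.375 1.974 1.009
endloop
endfacet
facet normal 0.625 -0.482 0.614
outer loop
vertex 0.956 1.809 1.306
vertex 1.375 1.974 1.009
vertex 1.049 2.794 1.985
endloop
endfacet
facet normal 0.624 -0.483 0.614
outer loop
vertex 1.049 2.794 1.985
vertex 1.375 1.974 1.009
vertex 1.469 2.959 1.688
endloop
endfacet
facet normal 0.078 0.821 0.566
outer loop
vertex 1.049 2.794 1.985
vertex 1.469 2.959 1.688
vertex 0.967 3.102 1.55
endloop
endfacet
facet normal -0.078 -0.820 -0.567
outer loop
vertex 1.375 1.974 1.009
vertex 0.873 2.118 0.87
vertex 1.293 2.283 0.573
endloop
endfacet
facet normal 0.985 0.023 -0.169
outer loop
vertex 1.375 1.974 1.009
vertex 1.293 2.283 0.573
vertex 1.469 2.959 1.688
endloop
endfacet
facet normal 0.985 0.024 -0.170
outer loop
vertex 1.469 2.959 1.688
vertex 1.293 2.283 0.573
vertex 1.386 3.268 1.252
endloop
endfacet
facet normal 0.078 0.820 0.567
outer loop
vertex 1.469 2.959 1.688
vertex 1.386 3.268 1.252
vertex 0.967 3.102 1.55
endloop
endfacet

endsolid


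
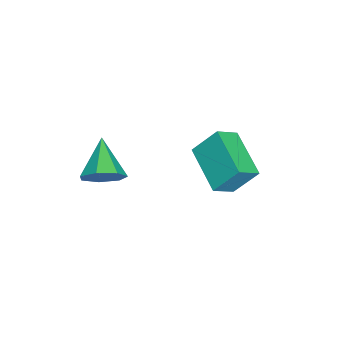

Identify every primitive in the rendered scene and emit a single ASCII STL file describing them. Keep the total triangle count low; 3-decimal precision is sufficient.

solid 
facet normal 0.806 0.233 -0.544
outer loop
vertex 3.664 -1.567 2.65
vertex 3.149 -1.465 1.931
vertex 3.382 -0.856 2.537
endloop
endfacet
facet normal 0.090 0.191 0.977
outer loop
vertex 3.664 -1.567 2.65
vertex 3.382 -0.856 2.537
vertex 1.731 -1.875 2.889
endloop
endfacet
facet normal 0.806 0.233 -0.544
outer loop
vertex 3.382 -0.856 2.537
vertex 3.149 -1.465 1.931
vertex 2.925 -0.604 1.968
endloop
endfacet
facet normal -0.329 0.737 0.591
outer loop
vertex 3.382 -0.856 2.537
vertex 2.925 -0.604 1.968
vertex 1.731 -1.875 2.889
endloop
endfacet
facet normal 0.806 0.233 -0.545
outer loop
vertex 2.925 -0.604 1.968
vertex 3.149 -1.465 1.931
vertex 2.636 -1.0 1.371
endloop
endfacet
facet normal -0.752 0.655 -0.071
outer loop
vertex 2.925 -0.604 1.968
vertex 2.636 -1.0 1.371
vertex 1.731 -1.875 2.889
endloop
endfacet
facet normal 0.806 0.234 -0.544
outer loop
vertex 2.636 -1.0 1.371
vertex 3.149 -1.465 1.931
vertex 2.734 -1.746 1.196
endloop
endfacet
facet normal -0.861 0.006 -0.509
outer loop
vertex 2.636 -1.0 1.371
vertex 2.734 -1.746 1.196
vertex 1.731 -1.875 2.889
endloop
endfacet
facet normal 0.806 0.233 -0.544
outer loop
vertex 2.734 -1.746 1.196
vertex 3.149 -1.465 1.931
vertex 3.144 -2.28 1.574
endloop
endfacet
facet normal -0.573 -0.719 -0.394
outer loop
vertex 2.734 -1.746 1.196
vertex 3.144 -2.28 1.574
vertex 1.731 -1.875 2.889
endloop
endfacet
facet normal 0.806 0.234 -0.544
outer loop
vertex 3.144 -2.28 1.574
vertex 3.149 -1.465 1.931
vertex 3.558 -2.2 2.221
endloop
endfacet
facet normal -0.105 -0.977 0.188
outer loop
vertex 3.144 -2.28 1.574
vertex 3.558 -2.2 2.221
vertex 1.731 -1.875 2.889
endloop
endfacet
facet normal 0.806 0.234 -0.544
outer loop
vertex 3.558 -2.2 2.221
vertex 3.149 -1.465 1.931
vertex 3.664 -1.567 2.65
endloop
endfacet
facet normal 0.190 -0.572 0.798
outer loop
vertex 3.558 -2.2 2.221
vertex 3.664 -1.567 2.65
vertex 1.731 -1.875 2.889
endloop
endfacet
facet normal -0.767 -0.550 0.331
outer loop
vertex -1.693 0.729 -0.451
vertex -1.857 1.68 0.749
vertex -2.421 1.375 -1.063
endloop
endfacet
facet normal 0.107 -0.618 -0.779
outer loop
vertex -0.743 2.58 -1.789
vertex -1.693 0.729 -0.451
vertex -2.421 1.375 -1.063
endloop
endfacet
facet normal -0.767 -0.550 0.331
outer loop
vertex -2.421 1.375 -1.063
vertex -1.857 1.68 0.749
vertex -2.585 2.326 0.137
endloop
endfacet
facet normal -0.634 0.562 -0.532
outer loop
vertex -2.585 2.326 0.137
vertex -0.743 2.58 -1.789
vertex -2.421 1.375 -1.063
endloop
endfacet
facet normal 0.634 -0.562 0.532
outer loop
vertex -1.693 0.729 -0.451
vertex -0.179 2.885 0.023
vertex -1.857 1.68 0.749
endloop
endfacet
facet normal 0.107 -0.618 -0.779
outer loop
vertex -0.015 1.934 -1.177
vertex -1.693 0.729 -0.451
vertex -0.743 2.58 -1.789
endloop
endfacet
facet normal 0.634 -0.562 0.532
outer loop
vertex -0.015 1.934 -1.177
vertex -0.179 2.885 0.023
vertex -1.693 0.729 -0.451
endloop
endfacet
facet normal -0.107 0.618 0.779
outer loop
vertex -1.857 1.68 0.749
vertex -0.179 2.885 0.023
vertex -2.585 2.326 0.137
endloop
endfacet
facet normal -0.634 0.562 -0.532
outer loop
vertex -0.907 3.531 -0.589
vertex -0.743 2.58 -1.789
vertex -2.585 2.326 0.137
endloop
endfacet
facet normal -0.107 0.618 0.779
outer loop
vertex -2.585 2.326 0.137
vertex -0.179 2.885 0.023
vertex -0.907 3.531 -0.589
endloop
endfacet
facet normal 0.767 0.550 -0.331
outer loop
vertex -0.907 3.531 -0.589
vertex -0.015 1.934 -1.177
vertex -0.743 2.58 -1.789
endloop
endfacet
facet normal 0.767 0.550 -0.331
outer loop
vertex -0.179 2.885 0.023
vertex -0.015 1.934 -1.177
vertex -0.907 3.531 -0.589
endloop
endfacet

endsolid


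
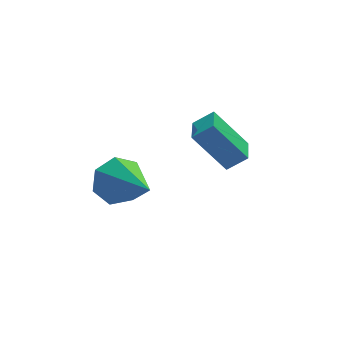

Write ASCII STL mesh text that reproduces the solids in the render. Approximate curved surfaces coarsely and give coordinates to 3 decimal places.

solid 
facet normal -0.769 0.172 -0.615
outer loop
vertex -0.366 2.409 -0.622
vertex -0.041 3.399 -0.751
vertex 0.59 1.922 -1.953
endloop
endfacet
facet normal -0.309 -0.943 0.123
outer loop
vertex 1.221 1.781 -1.449
vertex -0.366 2.409 -0.622
vertex 0.59 1.922 -1.953
endloop
endfacet
facet normal -0.769 0.172 -0.615
outer loop
vertex 0.59 1.922 -1.953
vertex -0.041 3.399 -0.751
vertex 0.915 2.912 -2.083
endloop
endfacet
facet normal 0.558 -0.286 -0.779
outer loop
vertex 0.915 2.912 -2.083
vertex 1.221 1.781 -1.449
vertex 0.59 1.922 -1.953
endloop
endfacet
facet normal -0.559 0.285 0.779
outer loop
vertex -0.366 2.409 -0.622
vertex 0.59 3.258 -0.247
vertex -0.041 3.399 -0.751
endloop
endfacet
facet normal -0.309 -0.943 0.123
outer loop
vertex 0.265 2.268 -0.117
vertex -0.366 2.409 -0.622
vertex 1.221 1.781 -1.449
endloop
endfacet
facet normal -0.559 0.286 0.778
outer loop
vertex 0.265 2.268 -0.117
vertex 0.59 3.258 -0.247
vertex -0.366 2.409 -0.622
endloop
endfacet
facet normal 0.309 0.943 -0.123
outer loop
vertex -0.041 3.399 -0.751
vertex 0.59 3.258 -0.247
vertex 0.915 2.912 -2.083
endloop
endfacet
facet normal 0.559 -0.285 -0.778
outer loop
vertex 1.546 2.771 -1.578
vertex 1.221 1.781 -1.449
vertex 0.915 2.912 -2.083
endloop
endfacet
facet normal 0.309 0.943 -0.123
outer loop
vertex 0.915 2.912 -2.083
vertex 0.59 3.258 -0.247
vertex 1.546 2.771 -1.578
endloop
endfacet
facet normal 0.769 -0.172 0.615
outer loop
vertex 1.546 2.771 -1.578
vertex 0.265 2.268 -0.117
vertex 1.221 1.781 -1.449
endloop
endfacet
facet normal 0.769 -0.172 0.615
outer loop
vertex 0.59 3.258 -0.247
vertex 0.265 2.268 -0.117
vertex 1.546 2.771 -1.578
endloop
endfacet
facet normal -0.219 0.871 -0.440
outer loop
vertex -1.927 2.944 -1.838
vertex -2.609 2.559 -2.26
vertex -2.603 2.962 -1.466
endloop
endfacet
facet normal 0.479 0.161 0.863
outer loop
vertex -1.927 2.944 -1.838
vertex -2.603 2.962 -1.466
vertex -2.131 0.661 -1.3
endloop
endfacet
facet normal -0.220 0.871 -0.440
outer loop
vertex -2.603 2.962 -1.466
vertex -2.609 2.559 -2.26
vertex -3.284 2.676 -1.692
endloop
endfacet
facet normal -0.316 0.004 0.949
outer loop
vertex -2.603 2.962 -1.466
vertex -3.284 2.676 -1.692
vertex -2.131 0.661 -1.3
endloop
endfacet
facet normal -0.219 0.871 -0.440
outer loop
vertex -3.284 2.676 -1.692
vertex -2.609 2.559 -2.26
vertex -3.457 2.302 -2.346
endloop
endfacet
facet normal -0.816 -0.382 0.434
outer loop
vertex -3.284 2.676 -1.692
vertex -3.457 2.302 -2.346
vertex -2.131 0.661 -1.3
endloop
endfacet
facet normal -0.219 0.871 -0.440
outer loop
vertex -3.457 2.302 -2.346
vertex -2.609 2.559 -2.26
vertex -2.991 2.122 -2.935
endloop
endfacet
facet normal -0.644 -0.707 -0.293
outer loop
vertex -3.457 2.302 -2.346
vertex -2.991 2.122 -2.935
vertex -2.131 0.661 -1.3
endloop
endfacet
facet normal -0.219 0.871 -0.440
outer loop
vertex -2.991 2.122 -2.935
vertex -2.609 2.559 -2.26
vertex -2.237 2.271 -3.015
endloop
endfacet
facet normal 0.071 -0.725 -0.685
outer loop
vertex -2.991 2.122 -2.935
vertex -2.237 2.271 -3.015
vertex -2.131 0.661 -1.3
endloop
endfacet
facet normal -0.219 0.871 -0.440
outer loop
vertex -2.237 2.271 -3.015
vertex -2.609 2.559 -2.26
vertex -1.764 2.637 -2.527
endloop
endfacet
facet normal 0.788 -0.424 -0.446
outer loop
vertex -2.237 2.271 -3.015
vertex -1.764 2.637 -2.527
vertex -2.131 0.661 -1.3
endloop
endfacet
facet normal -0.219 0.871 -0.440
outer loop
vertex -1.764 2.637 -2.527
vertex -2.609 2.559 -2.26
vertex -1.927 2.944 -1.838
endloop
endfacet
facet normal 0.970 -0.029 0.243
outer loop
vertex -1.764 2.637 -2.527
vertex -1.927 2.944 -1.838
vertex -2.131 0.661 -1.3
endloop
endfacet

endsolid


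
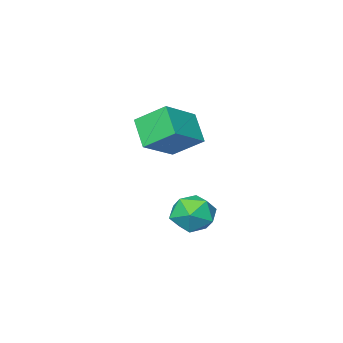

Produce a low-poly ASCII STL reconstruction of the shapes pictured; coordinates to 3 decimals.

solid 
facet normal -0.730 0.150 0.666
outer loop
vertex -0.212 -1.224 -2.972
vertex 0.231 -2.029 -2.305
vertex 0.561 -0.949 -2.187
endloop
endfacet
facet normal -0.582 0.751 0.310
outer loop
vertex -0.212 -1.224 -2.972
vertex 0.561 -0.949 -2.187
vertex 0.611 -0.483 -3.221
endloop
endfacet
facet normal -0.679 0.625 -0.385
outer loop
vertex -0.212 -1.224 -2.972
vertex 0.611 -0.483 -3.221
vertex 0.312 -1.274 -3.978
endloop
endfacet
facet normal -0.887 -0.054 -0.459
outer loop
vertex -0.212 -1.224 -2.972
vertex 0.312 -1.274 -3.978
vertex 0.077 -2.23 -3.412
endloop
endfacet
facet normal -0.918 -0.347 0.191
outer loop
vertex -0.212 -1.224 -2.972
vertex 0.077 -2.23 -3.412
vertex 0.231 -2.029 -2.305
endloop
endfacet
facet normal 0.107 0.904 0.413
outer loop
vertex 0.611 -0.483 -3.221
vertex 0.561 -0.949 -2.187
vertex 1.563 -0.83 -2.708
endloop
endfacet
facet normal -0.132 -0.068 0.989
outer loop
vertex 0.561 -0.949 -2.187
vertex 0.231 -2.029 -2.305
vertex 1.328 -1.786 -2.142
endloop
endfacet
facet normal -0.436 -0.873 0.219
outer loop
vertex 0.231 -2.029 -2.305
vertex 0.077 -2.23 -3.412
vertex 1.029 -2.577 -2.899
endloop
endfacet
facet normal -0.386 -0.398 -0.832
outer loop
vertex 0.077 -2.23 -3.412
vertex 0.312 -1.274 -3.978
vertex 1.079 -2.111 -3.933
endloop
endfacet
facet normal -0.049 0.700 -0.712
outer loop
vertex 0.312 -1.274 -3.978
vertex 0.611 -0.483 -3.221
vertex 1.409 -1.031 -3.815
endloop
endfacet
facet normal 0.887 0.054 0.459
outer loop
vertex 1.852 -1.836 -3.148
vertex 1.563 -0.83 -2.708
vertex 1.328 -1.786 -2.142
endloop
endfacet
facet normal 0.679 -0.625 0.385
outer loop
vertex 1.852 -1.836 -3.148
vertex 1.328 -1.786 -2.142
vertex 1.029 -2.577 -2.899
endloop
endfacet
facet normal 0.582 -0.751 -0.310
outer loop
vertex 1.852 -1.836 -3.148
vertex 1.029 -2.577 -2.899
vertex 1.079 -2.111 -3.933
endloop
endfacet
facet normal 0.730 -0.150 -0.666
outer loop
vertex 1.852 -1.836 -3.148
vertex 1.079 -2.111 -3.933
vertex 1.409 -1.031 -3.815
endloop
endfacet
facet normal 0.918 0.347 -0.191
outer loop
vertex 1.852 -1.836 -3.148
vertex 1.409 -1.031 -3.815
vertex 1.563 -0.83 -2.708
endloop
endfacet
facet normal 0.386 0.398 0.832
outer loop
vertex 1.328 -1.786 -2.142
vertex 1.563 -0.83 -2.708
vertex 0.561 -0.949 -2.187
endloop
endfacet
facet normal 0.049 -0.700 0.712
outer loop
vertex 1.029 -2.577 -2.899
vertex 1.328 -1.786 -2.142
vertex 0.231 -2.029 -2.305
endloop
endfacet
facet normal -0.107 -0.904 -0.413
outer loop
vertex 1.079 -2.111 -3.933
vertex 1.029 -2.577 -2.899
vertex 0.077 -2.23 -3.412
endloop
endfacet
facet normal 0.132 0.068 -0.989
outer loop
vertex 1.409 -1.031 -3.815
vertex 1.079 -2.111 -3.933
vertex 0.312 -1.274 -3.978
endloop
endfacet
facet normal 0.436 0.873 -0.219
outer loop
vertex 1.563 -0.83 -2.708
vertex 1.409 -1.031 -3.815
vertex 0.611 -0.483 -3.221
endloop
endfacet
facet normal -0.417 0.714 0.563
outer loop
vertex 1.474 -2.507 3.02
vertex 1.895 -1.375 1.896
vertex -0.332 -2.798 2.052
endloop
endfacet
facet normal -0.255 -0.686 0.681
outer loop
vertex 0.385 -4.025 1.084
vertex 1.474 -2.507 3.02
vertex -0.332 -2.798 2.052
endloop
endfacet
facet normal -0.417 0.714 0.563
outer loop
vertex -0.332 -2.798 2.052
vertex 1.895 -1.375 1.896
vertex 0.088 -1.666 0.928
endloop
endfacet
facet normal -0.873 -0.141 -0.468
outer loop
vertex 0.088 -1.666 0.928
vertex 0.385 -4.025 1.084
vertex -0.332 -2.798 2.052
endloop
endfacet
facet normal 0.872 0.140 0.468
outer loop
vertex 1.474 -2.507 3.02
vertex 2.612 -2.602 0.928
vertex 1.895 -1.375 1.896
endloop
endfacet
facet normal -0.254 -0.686 0.681
outer loop
vertex 2.192 -3.734 2.052
vertex 1.474 -2.507 3.02
vertex 0.385 -4.025 1.084
endloop
endfacet
facet normal 0.872 0.141 0.468
outer loop
vertex 2.192 -3.734 2.052
vertex 2.612 -2.602 0.928
vertex 1.474 -2.507 3.02
endloop
endfacet
facet normal 0.254 0.686 -0.681
outer loop
vertex 1.895 -1.375 1.896
vertex 2.612 -2.602 0.928
vertex 0.088 -1.666 0.928
endloop
endfacet
facet normal -0.872 -0.141 -0.468
outer loop
vertex 0.806 -2.893 -0.04
vertex 0.385 -4.025 1.084
vertex 0.088 -1.666 0.928
endloop
endfacet
facet normal 0.255 0.686 -0.681
outer loop
vertex 0.088 -1.666 0.928
vertex 2.612 -2.602 0.928
vertex 0.806 -2.893 -0.04
endloop
endfacet
facet normal 0.417 -0.714 -0.563
outer loop
vertex 0.806 -2.893 -0.04
vertex 2.192 -3.734 2.052
vertex 0.385 -4.025 1.084
endloop
endfacet
facet normal 0.417 -0.714 -0.563
outer loop
vertex 2.612 -2.602 0.928
vertex 2.192 -3.734 2.052
vertex 0.806 -2.893 -0.04
endloop
endfacet

endsolid


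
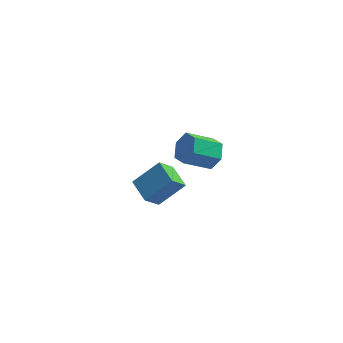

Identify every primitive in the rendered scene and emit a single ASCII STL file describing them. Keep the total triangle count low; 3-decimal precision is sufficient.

solid 
facet normal 0.786 0.324 -0.527
outer loop
vertex 3.6 -0.51 2.789
vertex 3.057 0.259 2.452
vertex 3.585 0.352 3.296
endloop
endfacet
facet normal 0.618 -0.390 0.682
outer loop
vertex 3.6 -0.51 2.789
vertex 3.585 0.352 3.296
vertex 2.146 -1.108 3.765
endloop
endfacet
facet normal 0.619 -0.391 0.682
outer loop
vertex 2.146 -1.108 3.765
vertex 3.585 0.352 3.296
vertex 2.132 -0.246 4.272
endloop
endfacet
facet normal -0.785 -0.323 0.528
outer loop
vertex 2.146 -1.108 3.765
vertex 2.132 -0.246 4.272
vertex 1.603 -0.339 3.428
endloop
endfacet
facet normal 0.786 0.324 -0.527
outer loop
vertex 3.585 0.352 3.296
vertex 3.057 0.259 2.452
vertex 3.042 1.121 2.959
endloop
endfacet
facet normal 0.297 0.551 0.780
outer loop
vertex 3.585 0.352 3.296
vertex 3.042 1.121 2.959
vertex 2.132 -0.246 4.272
endloop
endfacet
facet normal 0.297 0.551 0.780
outer loop
vertex 2.132 -0.246 4.272
vertex 3.042 1.121 2.959
vertex 1.589 0.523 3.935
endloop
endfacet
facet normal -0.785 -0.323 0.528
outer loop
vertex 2.132 -0.246 4.272
vertex 1.589 0.523 3.935
vertex 1.603 -0.339 3.428
endloop
endfacet
facet normal 0.786 0.324 -0.527
outer loop
vertex 3.042 1.121 2.959
vertex 3.057 0.259 2.452
vertex 2.514 1.028 2.115
endloop
endfacet
facet normal -0.322 0.942 0.098
outer loop
vertex 3.042 1.121 2.959
vertex 2.514 1.028 2.115
vertex 1.589 0.523 3.935
endloop
endfacet
facet normal -0.322 0.942 0.098
outer loop
vertex 1.589 0.523 3.935
vertex 2.514 1.028 2.115
vertex 1.06 0.43 3.091
endloop
endfacet
facet normal -0.785 -0.323 0.528
outer loop
vertex 1.589 0.523 3.935
vertex 1.06 0.43 3.091
vertex 1.603 -0.339 3.428
endloop
endfacet
facet normal 0.785 0.323 -0.528
outer loop
vertex 2.514 1.028 2.115
vertex 3.057 0.259 2.452
vertex 2.528 0.166 1.608
endloop
endfacet
facet normal -0.618 0.391 -0.682
outer loop
vertex 2.514 1.028 2.115
vertex 2.528 0.166 1.608
vertex 1.06 0.43 3.091
endloop
endfacet
facet normal -0.619 0.390 -0.682
outer loop
vertex 1.06 0.43 3.091
vertex 2.528 0.166 1.608
vertex 1.075 -0.432 2.584
endloop
endfacet
facet normal -0.786 -0.324 0.527
outer loop
vertex 1.06 0.43 3.091
vertex 1.075 -0.432 2.584
vertex 1.603 -0.339 3.428
endloop
endfacet
facet normal 0.785 0.323 -0.528
outer loop
vertex 2.528 0.166 1.608
vertex 3.057 0.259 2.452
vertex 3.071 -0.603 1.945
endloop
endfacet
facet normal -0.297 -0.551 -0.780
outer loop
vertex 2.528 0.166 1.608
vertex 3.071 -0.603 1.945
vertex 1.075 -0.432 2.584
endloop
endfacet
facet normal -0.297 -0.551 -0.780
outer loop
vertex 1.075 -0.432 2.584
vertex 3.071 -0.603 1.945
vertex 1.618 -1.201 2.921
endloop
endfacet
facet normal -0.786 -0.324 0.527
outer loop
vertex 1.075 -0.432 2.584
vertex 1.618 -1.201 2.921
vertex 1.603 -0.339 3.428
endloop
endfacet
facet normal 0.785 0.323 -0.528
outer loop
vertex 3.071 -0.603 1.945
vertex 3.057 0.259 2.452
vertex 3.6 -0.51 2.789
endloop
endfacet
facet normal 0.322 -0.942 -0.098
outer loop
vertex 3.071 -0.603 1.945
vertex 3.6 -0.51 2.789
vertex 1.618 -1.201 2.921
endloop
endfacet
facet normal 0.322 -0.942 -0.098
outer loop
vertex 1.618 -1.201 2.921
vertex 3.6 -0.51 2.789
vertex 2.146 -1.108 3.765
endloop
endfacet
facet normal -0.786 -0.324 0.527
outer loop
vertex 1.618 -1.201 2.921
vertex 2.146 -1.108 3.765
vertex 1.603 -0.339 3.428
endloop
endfacet
facet normal -0.702 -0.305 -0.644
outer loop
vertex -0.867 1.885 -3.92
vertex -1.74 3.196 -3.589
vertex -0.161 2.64 -5.048
endloop
endfacet
facet normal 0.543 -0.814 -0.206
outer loop
vertex 1.32 3.284 -3.691
vertex -0.867 1.885 -3.92
vertex -0.161 2.64 -5.048
endloop
endfacet
facet normal -0.702 -0.305 -0.644
outer loop
vertex -0.161 2.64 -5.048
vertex -1.74 3.196 -3.589
vertex -1.034 3.951 -4.717
endloop
endfacet
facet normal 0.461 0.493 -0.737
outer loop
vertex -1.034 3.951 -4.717
vertex 1.32 3.284 -3.691
vertex -0.161 2.64 -5.048
endloop
endfacet
facet normal -0.461 -0.493 0.737
outer loop
vertex -0.867 1.885 -3.92
vertex -0.259 3.84 -2.232
vertex -1.74 3.196 -3.589
endloop
endfacet
facet normal 0.543 -0.814 -0.206
outer loop
vertex 0.614 2.529 -2.563
vertex -0.867 1.885 -3.92
vertex 1.32 3.284 -3.691
endloop
endfacet
facet normal -0.461 -0.493 0.737
outer loop
vertex 0.614 2.529 -2.563
vertex -0.259 3.84 -2.232
vertex -0.867 1.885 -3.92
endloop
endfacet
facet normal -0.543 0.814 0.206
outer loop
vertex -1.74 3.196 -3.589
vertex -0.259 3.84 -2.232
vertex -1.034 3.951 -4.717
endloop
endfacet
facet normal 0.461 0.493 -0.737
outer loop
vertex 0.447 4.595 -3.36
vertex 1.32 3.284 -3.691
vertex -1.034 3.951 -4.717
endloop
endfacet
facet normal -0.543 0.814 0.206
outer loop
vertex -1.034 3.951 -4.717
vertex -0.259 3.84 -2.232
vertex 0.447 4.595 -3.36
endloop
endfacet
facet normal 0.702 0.305 0.644
outer loop
vertex 0.447 4.595 -3.36
vertex 0.614 2.529 -2.563
vertex 1.32 3.284 -3.691
endloop
endfacet
facet normal 0.702 0.305 0.644
outer loop
vertex -0.259 3.84 -2.232
vertex 0.614 2.529 -2.563
vertex 0.447 4.595 -3.36
endloop
endfacet

endsolid


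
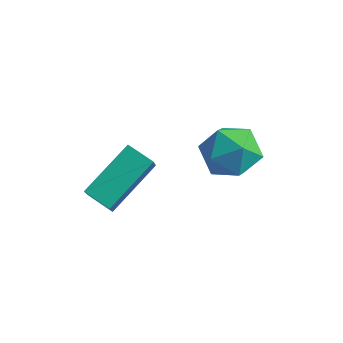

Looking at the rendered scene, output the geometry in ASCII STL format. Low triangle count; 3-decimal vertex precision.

solid 
facet normal -0.940 0.024 0.341
outer loop
vertex -1.102 -1.161 -1.045
vertex -0.696 0.524 -0.046
vertex -1.388 -0.601 -1.873
endloop
endfacet
facet normal -0.203 -0.842 -0.499
outer loop
vertex -0.504 -0.624 -2.194
vertex -1.102 -1.161 -1.045
vertex -1.388 -0.601 -1.873
endloop
endfacet
facet normal -0.940 0.025 0.341
outer loop
vertex -1.388 -0.601 -1.873
vertex -0.696 0.524 -0.046
vertex -0.982 1.084 -0.875
endloop
endfacet
facet normal -0.275 0.538 -0.797
outer loop
vertex -0.982 1.084 -0.875
vertex -0.504 -0.624 -2.194
vertex -1.388 -0.601 -1.873
endloop
endfacet
facet normal 0.275 -0.538 0.796
outer loop
vertex -1.102 -1.161 -1.045
vertex 0.188 0.501 -0.367
vertex -0.696 0.524 -0.046
endloop
endfacet
facet normal -0.203 -0.842 -0.499
outer loop
vertex -0.218 -1.184 -1.365
vertex -1.102 -1.161 -1.045
vertex -0.504 -0.624 -2.194
endloop
endfacet
facet normal 0.274 -0.538 0.797
outer loop
vertex -0.218 -1.184 -1.365
vertex 0.188 0.501 -0.367
vertex -1.102 -1.161 -1.045
endloop
endfacet
facet normal 0.203 0.842 0.499
outer loop
vertex -0.696 0.524 -0.046
vertex 0.188 0.501 -0.367
vertex -0.982 1.084 -0.875
endloop
endfacet
facet normal -0.274 0.538 -0.797
outer loop
vertex -0.098 1.061 -1.195
vertex -0.504 -0.624 -2.194
vertex -0.982 1.084 -0.875
endloop
endfacet
facet normal 0.203 0.842 0.500
outer loop
vertex -0.982 1.084 -0.875
vertex 0.188 0.501 -0.367
vertex -0.098 1.061 -1.195
endloop
endfacet
facet normal 0.940 -0.024 -0.341
outer loop
vertex -0.098 1.061 -1.195
vertex -0.218 -1.184 -1.365
vertex -0.504 -0.624 -2.194
endloop
endfacet
facet normal 0.940 -0.024 -0.341
outer loop
vertex 0.188 0.501 -0.367
vertex -0.218 -1.184 -1.365
vertex -0.098 1.061 -1.195
endloop
endfacet
facet normal -0.120 0.966 0.230
outer loop
vertex 1.568 3.686 -1.532
vertex 0.739 3.449 -0.968
vertex 1.673 3.461 -0.532
endloop
endfacet
facet normal 0.569 0.813 0.123
outer loop
vertex 1.568 3.686 -1.532
vertex 1.673 3.461 -0.532
vertex 2.349 3.092 -1.217
endloop
endfacet
facet normal 0.637 0.553 -0.537
outer loop
vertex 1.568 3.686 -1.532
vertex 2.349 3.092 -1.217
vertex 1.833 2.852 -2.076
endloop
endfacet
facet normal -0.009 0.544 -0.839
outer loop
vertex 1.568 3.686 -1.532
vertex 1.833 2.852 -2.076
vertex 0.838 3.073 -1.922
endloop
endfacet
facet normal -0.477 0.800 -0.365
outer loop
vertex 1.568 3.686 -1.532
vertex 0.838 3.073 -1.922
vertex 0.739 3.449 -0.968
endloop
endfacet
facet normal 0.755 0.299 0.584
outer loop
vertex 2.349 3.092 -1.217
vertex 1.673 3.461 -0.532
vertex 2.002 2.487 -0.458
endloop
endfacet
facet normal -0.360 0.547 0.756
outer loop
vertex 1.673 3.461 -0.532
vertex 0.739 3.449 -0.968
vertex 1.007 2.708 -0.304
endloop
endfacet
facet normal -0.938 0.278 -0.207
outer loop
vertex 0.739 3.449 -0.968
vertex 0.838 3.073 -1.922
vertex 0.491 2.468 -1.163
endloop
endfacet
facet normal -0.181 -0.135 -0.974
outer loop
vertex 0.838 3.073 -1.922
vertex 1.833 2.852 -2.076
vertex 1.167 2.099 -1.848
endloop
endfacet
facet normal 0.866 -0.122 -0.486
outer loop
vertex 1.833 2.852 -2.076
vertex 2.349 3.092 -1.217
vertex 2.101 2.111 -1.412
endloop
endfacet
facet normal 0.009 -0.544 0.839
outer loop
vertex 1.272 1.874 -0.848
vertex 2.002 2.487 -0.458
vertex 1.007 2.708 -0.304
endloop
endfacet
facet normal -0.637 -0.553 0.537
outer loop
vertex 1.272 1.874 -0.848
vertex 1.007 2.708 -0.304
vertex 0.491 2.468 -1.163
endloop
endfacet
facet normal -0.569 -0.813 -0.123
outer loop
vertex 1.272 1.874 -0.848
vertex 0.491 2.468 -1.163
vertex 1.167 2.099 -1.848
endloop
endfacet
facet normal 0.120 -0.966 -0.230
outer loop
vertex 1.272 1.874 -0.848
vertex 1.167 2.099 -1.848
vertex 2.101 2.111 -1.412
endloop
endfacet
facet normal 0.477 -0.800 0.365
outer loop
vertex 1.272 1.874 -0.848
vertex 2.101 2.111 -1.412
vertex 2.002 2.487 -0.458
endloop
endfacet
facet normal 0.181 0.135 0.974
outer loop
vertex 1.007 2.708 -0.304
vertex 2.002 2.487 -0.458
vertex 1.673 3.461 -0.532
endloop
endfacet
facet normal -0.866 0.122 0.486
outer loop
vertex 0.491 2.468 -1.163
vertex 1.007 2.708 -0.304
vertex 0.739 3.449 -0.968
endloop
endfacet
facet normal -0.755 -0.299 -0.584
outer loop
vertex 1.167 2.099 -1.848
vertex 0.491 2.468 -1.163
vertex 0.838 3.073 -1.922
endloop
endfacet
facet normal 0.360 -0.547 -0.756
outer loop
vertex 2.101 2.111 -1.412
vertex 1.167 2.099 -1.848
vertex 1.833 2.852 -2.076
endloop
endfacet
facet normal 0.938 -0.278 0.207
outer loop
vertex 2.002 2.487 -0.458
vertex 2.101 2.111 -1.412
vertex 2.349 3.092 -1.217
endloop
endfacet

endsolid


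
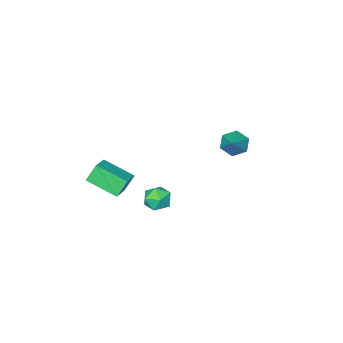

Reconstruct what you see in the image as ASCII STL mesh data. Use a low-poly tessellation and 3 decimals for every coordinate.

solid 
facet normal -0.497 0.135 0.857
outer loop
vertex 4.355 -4.153 4.156
vertex 3.71 -2.755 3.562
vertex 3.487 -4.729 3.743
endloop
endfacet
facet normal 0.391 -0.847 0.360
outer loop
vertex 3.99 -4.865 2.878
vertex 4.355 -4.153 4.156
vertex 3.487 -4.729 3.743
endloop
endfacet
facet normal -0.498 0.135 0.857
outer loop
vertex 3.487 -4.729 3.743
vertex 3.71 -2.755 3.562
vertex 2.843 -3.331 3.149
endloop
endfacet
facet normal -0.774 -0.514 -0.370
outer loop
vertex 2.843 -3.331 3.149
vertex 3.99 -4.865 2.878
vertex 3.487 -4.729 3.743
endloop
endfacet
facet normal 0.774 0.514 0.369
outer loop
vertex 4.355 -4.153 4.156
vertex 4.213 -2.891 2.697
vertex 3.71 -2.755 3.562
endloop
endfacet
facet normal 0.391 -0.847 0.360
outer loop
vertex 4.857 -4.289 3.291
vertex 4.355 -4.153 4.156
vertex 3.99 -4.865 2.878
endloop
endfacet
facet normal 0.775 0.514 0.369
outer loop
vertex 4.857 -4.289 3.291
vertex 4.213 -2.891 2.697
vertex 4.355 -4.153 4.156
endloop
endfacet
facet normal -0.391 0.847 -0.360
outer loop
vertex 3.71 -2.755 3.562
vertex 4.213 -2.891 2.697
vertex 2.843 -3.331 3.149
endloop
endfacet
facet normal -0.775 -0.514 -0.369
outer loop
vertex 3.345 -3.467 2.284
vertex 3.99 -4.865 2.878
vertex 2.843 -3.331 3.149
endloop
endfacet
facet normal -0.391 0.847 -0.360
outer loop
vertex 2.843 -3.331 3.149
vertex 4.213 -2.891 2.697
vertex 3.345 -3.467 2.284
endloop
endfacet
facet normal 0.498 -0.135 -0.857
outer loop
vertex 3.345 -3.467 2.284
vertex 4.857 -4.289 3.291
vertex 3.99 -4.865 2.878
endloop
endfacet
facet normal 0.497 -0.135 -0.857
outer loop
vertex 4.213 -2.891 2.697
vertex 4.857 -4.289 3.291
vertex 3.345 -3.467 2.284
endloop
endfacet
facet normal -0.599 -0.524 -0.606
outer loop
vertex -1.775 -1.936 3.012
vertex -2.131 -2.19 3.584
vertex -2.346 -1.58 3.269
endloop
endfacet
facet normal 0.355 0.850 -0.388
outer loop
vertex -1.775 -1.936 3.012
vertex -2.346 -1.58 3.269
vertex -1.329 -1.49 4.396
endloop
endfacet
facet normal -0.598 -0.524 -0.606
outer loop
vertex -2.346 -1.58 3.269
vertex -2.131 -2.19 3.584
vertex -2.702 -1.834 3.84
endloop
endfacet
facet normal -0.318 0.924 0.213
outer loop
vertex -2.346 -1.58 3.269
vertex -2.702 -1.834 3.84
vertex -1.329 -1.49 4.396
endloop
endfacet
facet normal -0.598 -0.523 -0.607
outer loop
vertex -2.702 -1.834 3.84
vertex -2.131 -2.19 3.584
vertex -2.487 -2.445 4.155
endloop
endfacet
facet normal -0.421 0.294 0.858
outer loop
vertex -2.702 -1.834 3.84
vertex -2.487 -2.445 4.155
vertex -1.329 -1.49 4.396
endloop
endfacet
facet normal -0.599 -0.523 -0.607
outer loop
vertex -2.487 -2.445 4.155
vertex -2.131 -2.19 3.584
vertex -1.917 -2.801 3.899
endloop
endfacet
facet normal 0.149 -0.408 0.901
outer loop
vertex -2.487 -2.445 4.155
vertex -1.917 -2.801 3.899
vertex -1.329 -1.49 4.396
endloop
endfacet
facet normal -0.600 -0.523 -0.606
outer loop
vertex -1.917 -2.801 3.899
vertex -2.131 -2.19 3.584
vertex -1.56 -2.547 3.327
endloop
endfacet
facet normal 0.823 -0.483 0.299
outer loop
vertex -1.917 -2.801 3.899
vertex -1.56 -2.547 3.327
vertex -1.329 -1.49 4.396
endloop
endfacet
facet normal -0.600 -0.523 -0.606
outer loop
vertex -1.56 -2.547 3.327
vertex -2.131 -2.19 3.584
vertex -1.775 -1.936 3.012
endloop
endfacet
facet normal 0.927 0.148 -0.346
outer loop
vertex -1.56 -2.547 3.327
vertex -1.775 -1.936 3.012
vertex -1.329 -1.49 4.396
endloop
endfacet
facet normal -0.757 0.651 -0.050
outer loop
vertex 3.396 -0.215 3.294
vertex 2.925 -0.766 3.253
vertex 3.113 -0.498 3.9
endloop
endfacet
facet normal -0.216 0.919 0.329
outer loop
vertex 3.396 -0.215 3.294
vertex 3.113 -0.498 3.9
vertex 3.817 -0.324 3.875
endloop
endfacet
facet normal 0.364 0.927 -0.090
outer loop
vertex 3.396 -0.215 3.294
vertex 3.817 -0.324 3.875
vertex 4.064 -0.485 3.212
endloop
endfacet
facet normal 0.179 0.663 -0.727
outer loop
vertex 3.396 -0.215 3.294
vertex 4.064 -0.485 3.212
vertex 3.513 -0.758 2.828
endloop
endfacet
facet normal -0.514 0.492 -0.702
outer loop
vertex 3.396 -0.215 3.294
vertex 3.513 -0.758 2.828
vertex 2.925 -0.766 3.253
endloop
endfacet
facet normal -0.087 0.478 0.874
outer loop
vertex 3.817 -0.324 3.875
vertex 3.113 -0.498 3.9
vertex 3.607 -0.942 4.192
endloop
endfacet
facet normal -0.964 0.043 0.262
outer loop
vertex 3.113 -0.498 3.9
vertex 2.925 -0.766 3.253
vertex 3.056 -1.215 3.808
endloop
endfacet
facet normal -0.570 -0.213 -0.793
outer loop
vertex 2.925 -0.766 3.253
vertex 3.513 -0.758 2.828
vertex 3.303 -1.376 3.145
endloop
endfacet
facet normal 0.549 0.063 -0.833
outer loop
vertex 3.513 -0.758 2.828
vertex 4.064 -0.485 3.212
vertex 4.007 -1.202 3.12
endloop
endfacet
facet normal 0.849 0.491 0.197
outer loop
vertex 4.064 -0.485 3.212
vertex 3.817 -0.324 3.875
vertex 4.195 -0.934 3.767
endloop
endfacet
facet normal -0.179 -0.663 0.727
outer loop
vertex 3.724 -1.485 3.726
vertex 3.607 -0.942 4.192
vertex 3.056 -1.215 3.808
endloop
endfacet
facet normal -0.364 -0.927 0.090
outer loop
vertex 3.724 -1.485 3.726
vertex 3.056 -1.215 3.808
vertex 3.303 -1.376 3.145
endloop
endfacet
facet normal 0.216 -0.919 -0.329
outer loop
vertex 3.724 -1.485 3.726
vertex 3.303 -1.376 3.145
vertex 4.007 -1.202 3.12
endloop
endfacet
facet normal 0.757 -0.651 0.050
outer loop
vertex 3.724 -1.485 3.726
vertex 4.007 -1.202 3.12
vertex 4.195 -0.934 3.767
endloop
endfacet
facet normal 0.514 -0.492 0.702
outer loop
vertex 3.724 -1.485 3.726
vertex 4.195 -0.934 3.767
vertex 3.607 -0.942 4.192
endloop
endfacet
facet normal -0.549 -0.063 0.833
outer loop
vertex 3.056 -1.215 3.808
vertex 3.607 -0.942 4.192
vertex 3.113 -0.498 3.9
endloop
endfacet
facet normal -0.849 -0.491 -0.197
outer loop
vertex 3.303 -1.376 3.145
vertex 3.056 -1.215 3.808
vertex 2.925 -0.766 3.253
endloop
endfacet
facet normal 0.087 -0.478 -0.874
outer loop
vertex 4.007 -1.202 3.12
vertex 3.303 -1.376 3.145
vertex 3.513 -0.758 2.828
endloop
endfacet
facet normal 0.964 -0.043 -0.262
outer loop
vertex 4.195 -0.934 3.767
vertex 4.007 -1.202 3.12
vertex 4.064 -0.485 3.212
endloop
endfacet
facet normal 0.570 0.213 0.793
outer loop
vertex 3.607 -0.942 4.192
vertex 4.195 -0.934 3.767
vertex 3.817 -0.324 3.875
endloop
endfacet

endsolid
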